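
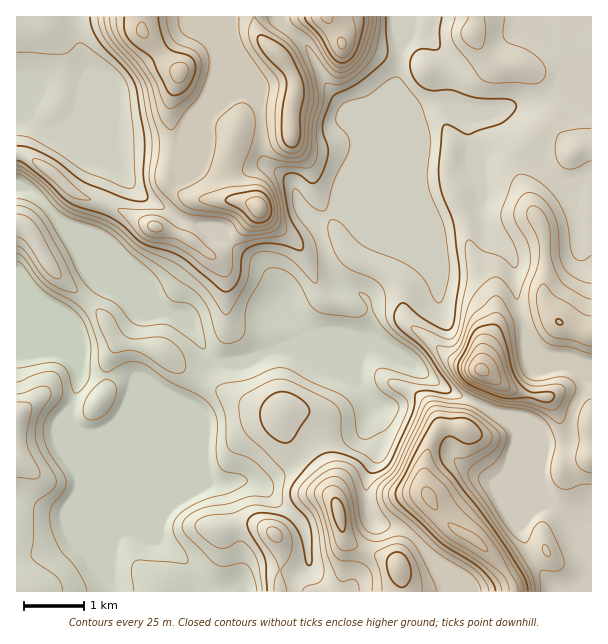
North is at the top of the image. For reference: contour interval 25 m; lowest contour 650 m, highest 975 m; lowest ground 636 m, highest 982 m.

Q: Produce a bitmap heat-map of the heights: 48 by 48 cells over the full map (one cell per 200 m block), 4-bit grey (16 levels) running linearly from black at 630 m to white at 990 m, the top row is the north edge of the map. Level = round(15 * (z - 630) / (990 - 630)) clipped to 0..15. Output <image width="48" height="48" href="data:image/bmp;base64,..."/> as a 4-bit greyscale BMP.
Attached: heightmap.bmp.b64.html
<image width="48" height="48" href="data:image/bmp;base64,Qk32BAAAAAAAAHYAAAAoAAAAMAAAADAAAAABAAQAAAAAAIAEAAATCwAAEwsAABAAAAAAAAAAAAAAABEREQAiIiIAMzMzAERERABVVVUAZmZmAHd3dwCIiIgAmZmZAKqqqgC7u7sAzMzMAN3d3QDu7u4A////ADMzMhESIiIiIiJGZmZ3eJqpmIiKvKhmZjMzIhESIiIiIiNGZVZ3eJu5iIibzJd3ZjMyIRESIiIiMzNWZVaIiaupiIq8yoeHZjMyERERERIjRERWZVaJmZqYibzduXiHZjMiERERERI0REVndVeamIiIm93cp3iHZjMhERERERJEVVVnZVeqh3eJvd3Khmd2ZjMhERERERI0REVVVWiqdnir3dy5dmd2ZjMiERERERESIzRERnmpdoq93cuXZmZnZjMyEREREREREiIzRnmpdorN3cqHZmZ3d0RDEREREREREiIjRWiIZmi93Kl3ZmZ4eEQyEREREREREiM0RVZ2ZVacy5mHdmZ4iUQhERERERERIzNEVVVVREWLupmYdmZ4iUMhERERERERIzRFVVVEMzR6uqqphmZ3iUMhERERERERE0RVVVVEMzNYq7updmZ4iVMhEiERERERI0RVVVVEMiNHmqqXZmeIiUQyEjIRERERI0RVVVVDMiNGiId3eImpiDMyESIhEREiM0RVVUQzIjRFZWeKu6qpiCIyERIhESIzMzNERDIiIjRERHrd25iZiBEhEBIhEjMyIiIzMyIiIjMiNpzu2od4dwAAABIyIzMyIiIiIiIiIiIjV5ztyXd3eAAAABMzMzMiIzIiIiIiIiI1Z3rMuXeIiQAAACMzMzIiMzMiIiIiIiNWZmm7qHiaqgAAASMyIiESNDMiIiIiMzVmVViaqImqqgAAEjMhERIiNEMiIjMzM0VVRFeJmImqmQABIyIhESIjRUMiIjRDM0VURFZ4h4mZmAAjMiERESM0VVMyI0QzM0VUREZ3d4mYhwJEMhEREjNFZlQzM0Q0REREREZ3dniYdxNEIRERI0RWd1QzREREREREREZ2ZniHZjRDIRESRVZ3dmVEVVRERERERFZmZniHZkRCEREkZ3d3ZndmZURERERERFZlZniHZkQyEiNGeId2ZomYZURERERERFZVZ4iHZkMiNEVmd2d3iJvJZERERERERFVVZ4iGZiIjVmZlVniZmru5VERERERERVVVZ4h2ZhE1ZlVEVoiJmaqoVFRERERERVVVZndmZiNWZUREV4iIiZiGVVVERERERVVVZmZmZkZlREM0V4iIiYh2ZmVERERERVVVZmZmZlZUQzM0VoiIiZh4mXZURERERVVVZmZmdlRDMzM0VoiIiZiJqoVURERERVVVZmZmZkQzMzM0V4iIiZiJuoVERERERVVVVWZmZjMzMzM0V5iIiJiJuoVERERERVVVVWZmZjM0MzM0aJmIiIiJq5ZERERERVVVVVZmZjM0QzM0aKqYiIiJq5ZVREREVVVVVVZmZjM0QzNEebupiIiJq5ZmVERFVVVmZmZmZjM0QzRGiry5iIiKuoeIdVRWZVZnd3ZmZkRERERomrupiIibuXirllVVVVZ3d2ZmZkREREV5u6mYiImrqHnMp2VVVWd3ZmZmZlVVRFebu6iIiImpiJvMuGVFVWd3ZmZmZlVVRFebu5iIiImYibzMuWRFVWd3ZmZmZg=="/>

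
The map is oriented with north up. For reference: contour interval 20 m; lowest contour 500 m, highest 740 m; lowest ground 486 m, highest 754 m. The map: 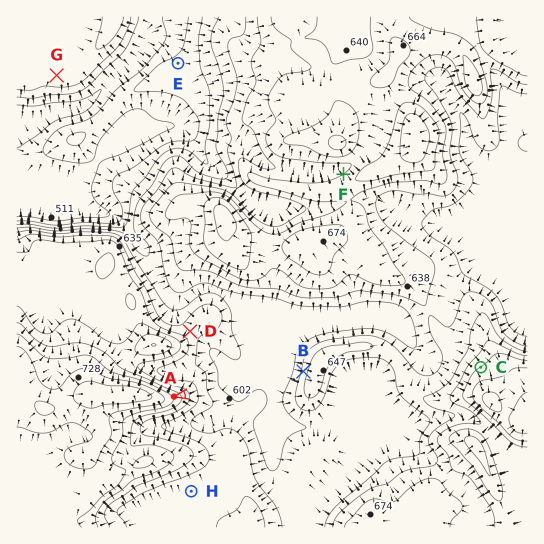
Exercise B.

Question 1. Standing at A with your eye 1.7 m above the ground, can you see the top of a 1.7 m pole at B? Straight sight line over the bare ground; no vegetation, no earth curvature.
yes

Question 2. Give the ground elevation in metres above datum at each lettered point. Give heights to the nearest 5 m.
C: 680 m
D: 630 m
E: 545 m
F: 640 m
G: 550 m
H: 630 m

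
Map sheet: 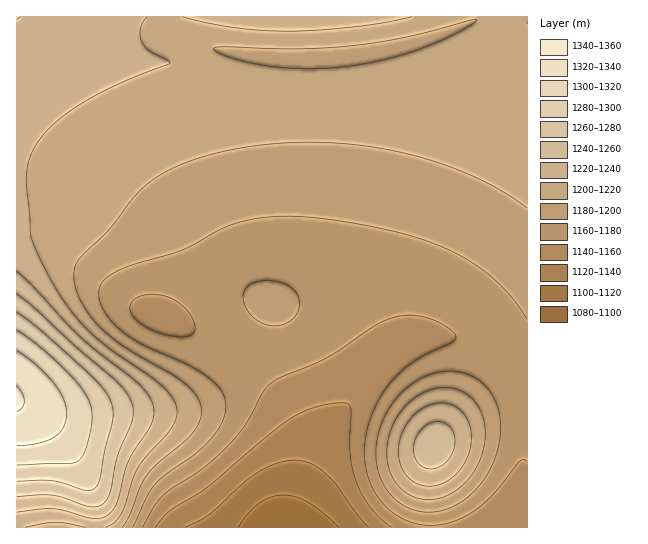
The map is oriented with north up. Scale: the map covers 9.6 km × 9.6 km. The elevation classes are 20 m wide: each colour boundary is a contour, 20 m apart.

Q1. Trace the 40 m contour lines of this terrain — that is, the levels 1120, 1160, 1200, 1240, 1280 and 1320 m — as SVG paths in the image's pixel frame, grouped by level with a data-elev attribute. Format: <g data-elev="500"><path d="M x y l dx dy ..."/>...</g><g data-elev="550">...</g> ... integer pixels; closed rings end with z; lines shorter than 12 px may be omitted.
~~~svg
<g data-elev="1120"><path d="M185 527l25-13 31-29 17-13 19-9 17-3 16 3 16 11 9 10 20 27 13 16"/></g><g data-elev="1160"><path d="M143 527l11-21 9-11 42-28 29-28 14-18 15-29 8-9 11-6 43-18 50-34 12-6 12-3 16-1 16 4 18 9 5 5 2 4-4 5-31 15-19 14-16 17-12 22-8 25-1 26 5 22 13 20 14 12 17 8 17 2 19-2 15-6 14-10 17-16 23-29 4-3 4 3"/><path d="M178 337l-20-5-18-9-9-10-1-6 2-5 9-6 13-2 13 3 13 6 11 12 3 7 1 7-1 4-4 2z"/></g><g data-elev="1200"><path d="M122 527l8-12 9-26 7-13 11-12 34-29 8-12 2-10 0-8-3-7-13-15-14-9-46-27-25-20-16-20-9-21-1-15 4-10 31-31 25-33 15-14 14-10 19-9 23-8 24-6 53-7 56 0 53 7 51 14 47 20 20 11 18 13"/><path d="M423 499l10 0 9-2 17-9 14-15 10-20 2-22-4-18-10-15-14-9-10-1-10 0-11 3-9 6-10 7-7 9-10 21-3 12 0 11 2 10 3 10 5 8 8 7 9 5z"/><path d="M302 69l-28-2-27-5-23-7-8-4-3-2 10-2 83 2 49-4 51-8 70-18-1 3-6 4-22 12-26 11-25 8-46 9z"/></g><g data-elev="1240"><path d="M17 512l37-3 41 10 7-1 7-4 5-5 4-8 11-40 21-34 3-8 1-8-3-12-10-13-59-48-49-52-16-15"/><path d="M428 469l7-1 8-3 7-7 4-8 1-9-2-8-4-7-6-4-8 0-8 3-7 6-5 10-1 9 2 9 5 6z"/></g><g data-elev="1280"><path d="M17 481l33-1 12 3 23 7 9-1 4-4 2-7 13-64-1-8-3-8-12-16-54-49-26-21"/></g><g data-elev="1320"><path d="M17 446l21-3 16-6 9-10 4-13-3-15-10-16-18-18-19-14"/></g>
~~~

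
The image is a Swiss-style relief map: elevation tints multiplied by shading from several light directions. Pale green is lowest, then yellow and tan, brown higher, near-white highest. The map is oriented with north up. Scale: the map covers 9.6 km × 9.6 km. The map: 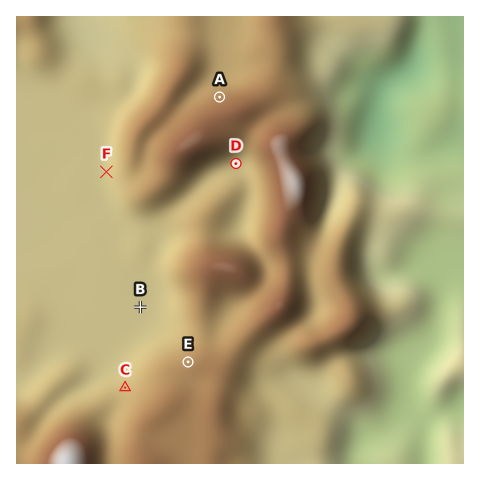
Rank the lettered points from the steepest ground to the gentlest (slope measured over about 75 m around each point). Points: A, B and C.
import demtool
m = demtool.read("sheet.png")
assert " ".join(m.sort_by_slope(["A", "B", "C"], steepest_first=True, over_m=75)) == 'A C B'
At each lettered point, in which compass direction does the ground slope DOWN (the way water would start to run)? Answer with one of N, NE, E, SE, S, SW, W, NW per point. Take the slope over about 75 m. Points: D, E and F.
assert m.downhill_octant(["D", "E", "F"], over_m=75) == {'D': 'S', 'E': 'NW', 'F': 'W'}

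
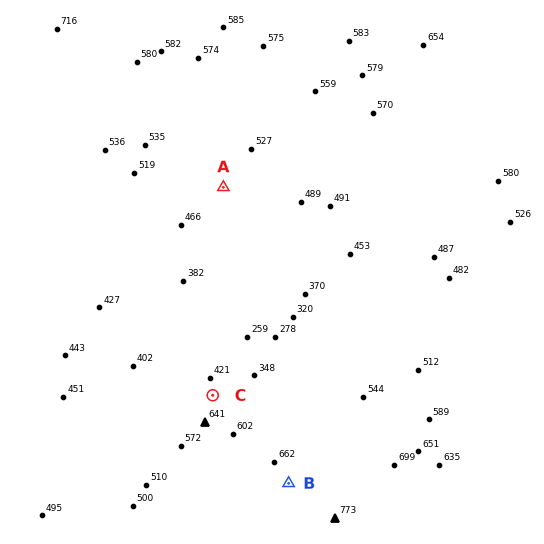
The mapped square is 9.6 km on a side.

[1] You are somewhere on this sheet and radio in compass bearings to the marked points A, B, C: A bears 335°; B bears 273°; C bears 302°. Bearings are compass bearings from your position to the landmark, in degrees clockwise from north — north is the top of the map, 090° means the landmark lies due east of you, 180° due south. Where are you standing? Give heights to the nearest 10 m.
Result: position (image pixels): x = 363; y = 488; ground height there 750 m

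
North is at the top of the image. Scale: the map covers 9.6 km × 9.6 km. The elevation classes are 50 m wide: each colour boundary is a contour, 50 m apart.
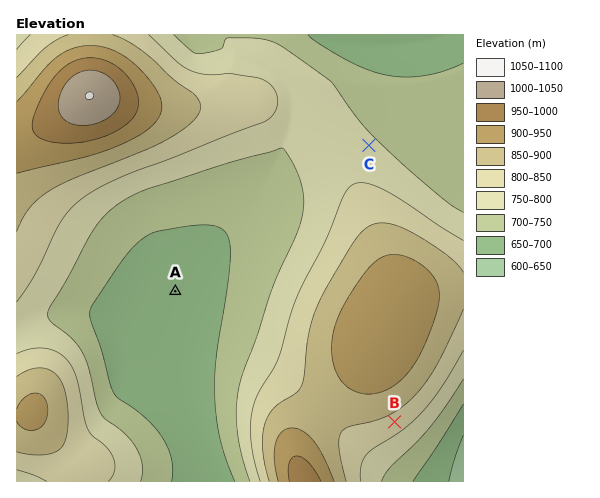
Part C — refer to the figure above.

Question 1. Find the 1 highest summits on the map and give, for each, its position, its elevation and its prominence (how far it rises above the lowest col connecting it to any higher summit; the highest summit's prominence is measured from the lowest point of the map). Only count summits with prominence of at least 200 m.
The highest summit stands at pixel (90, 95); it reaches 1051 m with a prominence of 420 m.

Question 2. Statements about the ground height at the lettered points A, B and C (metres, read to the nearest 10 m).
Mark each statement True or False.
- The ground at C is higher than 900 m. False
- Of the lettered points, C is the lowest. False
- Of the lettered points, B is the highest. True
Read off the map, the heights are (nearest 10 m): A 680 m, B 830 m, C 760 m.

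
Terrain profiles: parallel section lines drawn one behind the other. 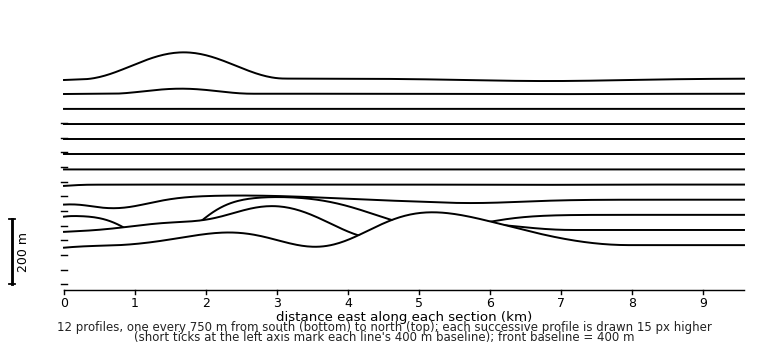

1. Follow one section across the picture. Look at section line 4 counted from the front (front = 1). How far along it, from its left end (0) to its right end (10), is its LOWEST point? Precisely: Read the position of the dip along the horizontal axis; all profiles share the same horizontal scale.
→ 1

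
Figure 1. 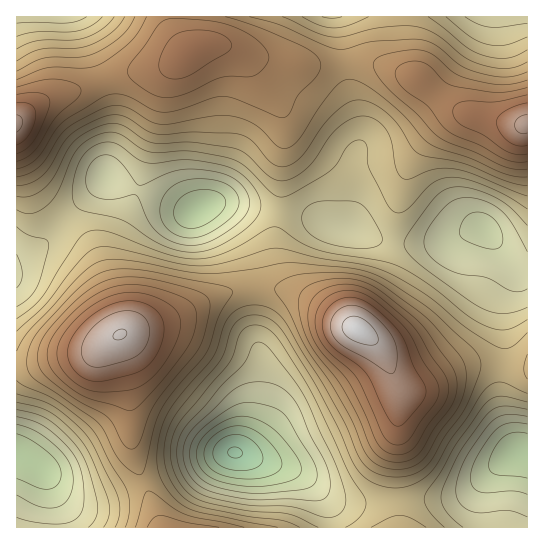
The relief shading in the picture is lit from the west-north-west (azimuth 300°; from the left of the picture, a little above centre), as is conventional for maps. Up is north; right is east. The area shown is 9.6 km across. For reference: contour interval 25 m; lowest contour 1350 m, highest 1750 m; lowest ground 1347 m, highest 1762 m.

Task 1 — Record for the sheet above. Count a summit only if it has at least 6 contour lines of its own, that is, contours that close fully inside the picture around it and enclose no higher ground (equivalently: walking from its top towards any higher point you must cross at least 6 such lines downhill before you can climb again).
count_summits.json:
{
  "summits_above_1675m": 2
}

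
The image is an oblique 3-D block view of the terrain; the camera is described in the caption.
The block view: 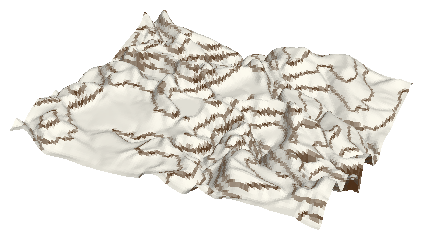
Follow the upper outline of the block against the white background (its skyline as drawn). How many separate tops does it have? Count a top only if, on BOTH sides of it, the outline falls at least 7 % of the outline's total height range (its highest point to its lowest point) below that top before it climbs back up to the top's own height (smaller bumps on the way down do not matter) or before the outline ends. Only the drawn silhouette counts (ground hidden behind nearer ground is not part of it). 3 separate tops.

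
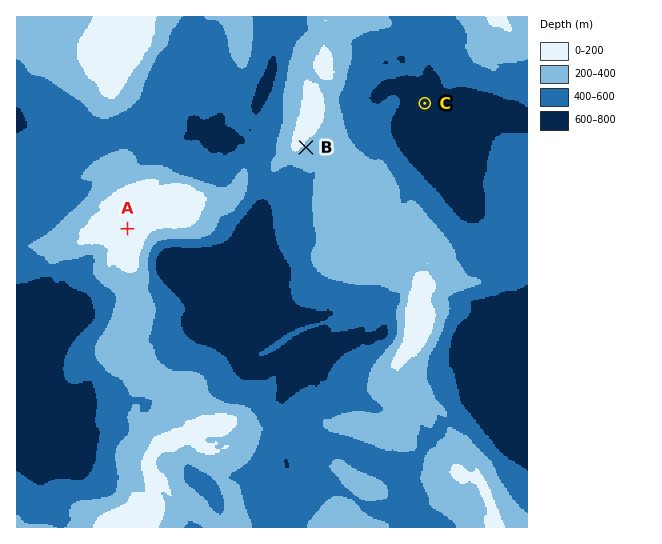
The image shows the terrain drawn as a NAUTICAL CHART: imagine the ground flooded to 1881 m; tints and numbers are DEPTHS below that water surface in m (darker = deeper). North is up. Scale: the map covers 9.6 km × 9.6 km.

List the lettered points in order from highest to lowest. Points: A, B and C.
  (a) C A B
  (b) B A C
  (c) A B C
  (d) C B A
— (c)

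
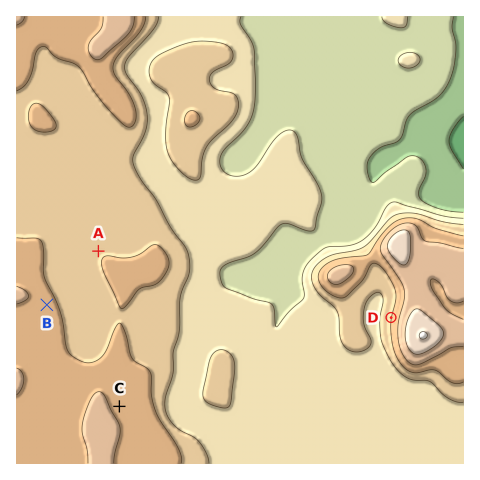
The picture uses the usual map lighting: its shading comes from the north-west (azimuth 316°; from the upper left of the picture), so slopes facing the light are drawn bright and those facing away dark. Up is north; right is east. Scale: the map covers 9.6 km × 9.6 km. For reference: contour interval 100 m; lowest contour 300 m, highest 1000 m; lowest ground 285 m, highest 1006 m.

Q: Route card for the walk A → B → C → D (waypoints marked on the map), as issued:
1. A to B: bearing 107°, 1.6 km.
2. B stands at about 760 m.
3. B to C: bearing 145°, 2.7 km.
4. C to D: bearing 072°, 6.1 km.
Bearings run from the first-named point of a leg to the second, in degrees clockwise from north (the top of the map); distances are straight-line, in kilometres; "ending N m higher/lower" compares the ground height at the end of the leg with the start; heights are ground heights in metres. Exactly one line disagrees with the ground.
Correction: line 1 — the bearing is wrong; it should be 224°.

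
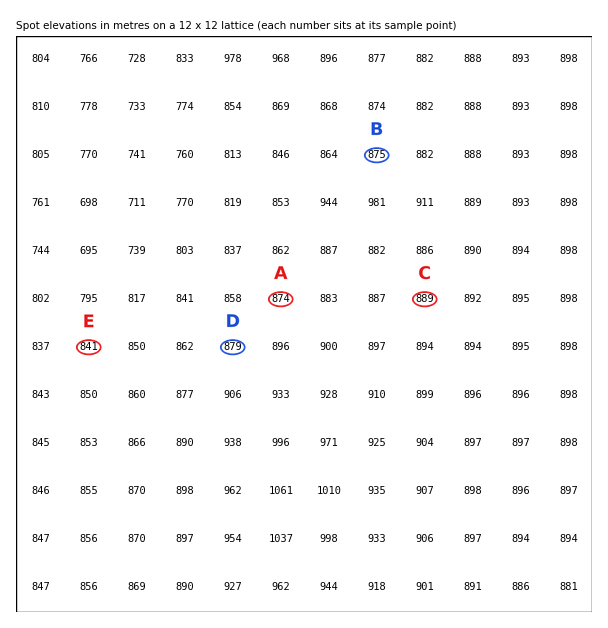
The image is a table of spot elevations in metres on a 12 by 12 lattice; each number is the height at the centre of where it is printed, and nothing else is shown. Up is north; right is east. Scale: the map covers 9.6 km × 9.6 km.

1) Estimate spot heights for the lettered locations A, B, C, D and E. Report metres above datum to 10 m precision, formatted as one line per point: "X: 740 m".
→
A: 870 m
B: 870 m
C: 890 m
D: 880 m
E: 840 m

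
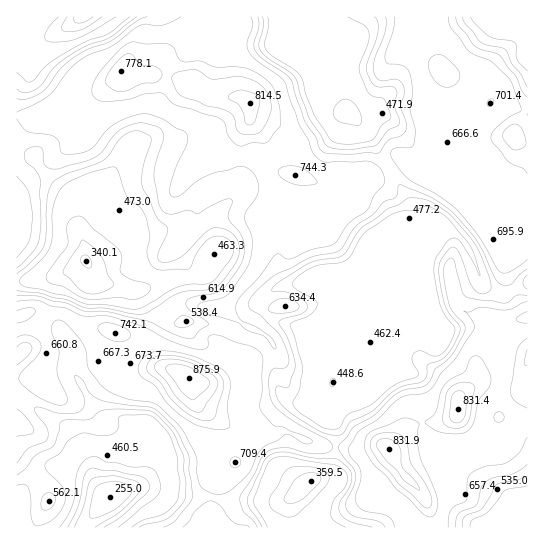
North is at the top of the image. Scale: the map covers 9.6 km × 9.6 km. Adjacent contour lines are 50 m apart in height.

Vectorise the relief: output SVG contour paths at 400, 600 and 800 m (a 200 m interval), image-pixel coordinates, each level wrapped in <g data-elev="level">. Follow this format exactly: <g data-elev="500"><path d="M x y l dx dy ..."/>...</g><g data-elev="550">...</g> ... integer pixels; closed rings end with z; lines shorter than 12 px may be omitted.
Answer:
<g data-elev="400"><path d="M68 527l11-22 6-30 5-6 27 2 22 5 7 3 4 7-3 7-25 23-18 11"/><path d="M289 504l-4-3-1-3 11-19 7-4 7-2 6 0 5 2 1 3-1 4-14 15-9 5z"/><path d="M91 294l-10-4-18-17 2-6 17-27 11 7 8 10 7 18 6 8-1 3-6 4-8 3z"/><path d="M102 17l-19 12-14 3-6-1-1-2 5-12"/></g><g data-elev="600"><path d="M257 527l-4-7-10-9-3-13 25-44 8-5 12-1 22 5 15 1 8-3 3-4-4-6-39-22-12-9-6-8-3-15 1-14 4-5 8 1 4-2 3-4 0-5-4-13-7-12-17-18-12-8-1-4 2-4 9-11 16-13 32-16 32-9 18-25 16-11 11-12 12-5 3-12 32 12 23 17 24 28 16 34 5 7 6 2 6-1 8-9 8-6"/><path d="M456 527l0-8 2-5 19-9 4-16 5-7 8-4 20-5 13-9"/><path d="M17 463l10-14 17-7 4-4-1-9-12-16 0-6 6 0 14 6 8 1 14-1 6-4 2-6-1-5-8-17-1-6 8 6 8 13 8 5 11 3 43 6 7 5 15 16 13 24 5 41-3 8-14 17-5 5-8 3"/><path d="M527 366l-2-1-1-3 3-13"/><path d="M17 347l4-4 5-1 5 3 1 4-4 6-11 10"/><path d="M273 313l9 0 11-1 5-3 1-3-2-3-6-3-12-1-6 3-5 5 1 4z"/><path d="M527 295l-10 0-8 7-4 1-38-6-5-6-9-32-3-1-4 4-2 5-1 7 6 29 4 9 10 11 2 4-1 6-8 16-9 11-12 9-8 15-6 3-16 3-9 4-22 21-21 12-6 10-8 9 1 5 13 16 2 7-1 11-8 17 1 8 7 6 24 5 7 6"/><path d="M17 268l19-21 3-8 2-13-1-47-5-9-10-9-1-7 2-4 8-3 7 0 2 3 0 11 3 5 5 3 8 0 36-12 7-5 16-21 11-6 10-2 19 4 4 3 1 4 0 7-6 18-3 15 4 28 4 8 8 4 17-4 11 4 24-13 9-2 1 3-3 11-1 5 13 16 3 12 0 9-3 8-18 25-8 5-21 4-7 4-1 4 2 4 21 14-2 3-7 4-6 8-3 1-16-4-30-15-38-8-22-1-18-8-14-2-14-5-22-1"/><path d="M513 149l-8-8-2-6 5-8 7-3 4 2 4 4 3 13-1 3-4 3z"/><path d="M527 97l-5-6-6-14-15-20-4-3-16-5-7-4-16-20-2-8"/><path d="M147 17l-12 5-25 19-21 8-16 9-12 11-14 18-8 7-13 5-9-1"/><path d="M386 17l-1 13-10 28-1 13 2 6 3 3 18-1 6 6 1 8-3 13 5 16 0 7-4 6-15 6-9 12-11-1-18 2-22-1-4-1-3-3-5-12-11-18-13-40-7-6-22-15-7-8-1-8 5-16-1-9"/></g><g data-elev="800"><path d="M418 490l1 0 1-1-3-6-15-16-1-17-3-6-9-5-6 0-5 2-1 2 0 4 9 13 11 10 7 11z"/><path d="M453 422l4 1 4-1 4-8 1-17-2-4-3-2-7 2-3 5-2 17 1 4z"/><path d="M194 411l5 1 4-2 14-22 1-5-2-5-21-13-12-4-16-2-10 3-2 4 1 5 11 11 10 16z"/><path d="M248 125l5-1 2-3 5-18-1-4-2-4-5-2-10-3-7 1-5 3-2 4 11 8 5 8 1 8z"/></g>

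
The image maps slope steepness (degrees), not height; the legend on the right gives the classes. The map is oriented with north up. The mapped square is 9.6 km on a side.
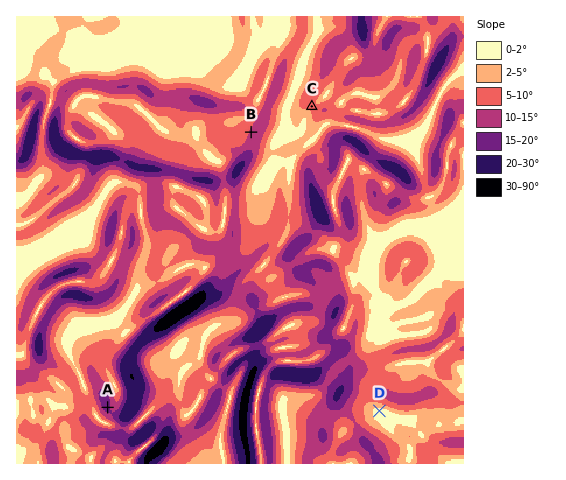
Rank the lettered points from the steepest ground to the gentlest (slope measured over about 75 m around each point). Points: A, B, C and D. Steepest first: A B C D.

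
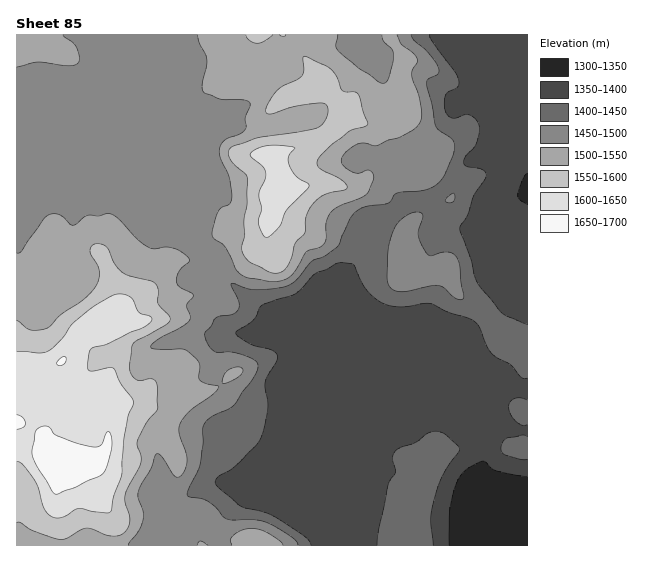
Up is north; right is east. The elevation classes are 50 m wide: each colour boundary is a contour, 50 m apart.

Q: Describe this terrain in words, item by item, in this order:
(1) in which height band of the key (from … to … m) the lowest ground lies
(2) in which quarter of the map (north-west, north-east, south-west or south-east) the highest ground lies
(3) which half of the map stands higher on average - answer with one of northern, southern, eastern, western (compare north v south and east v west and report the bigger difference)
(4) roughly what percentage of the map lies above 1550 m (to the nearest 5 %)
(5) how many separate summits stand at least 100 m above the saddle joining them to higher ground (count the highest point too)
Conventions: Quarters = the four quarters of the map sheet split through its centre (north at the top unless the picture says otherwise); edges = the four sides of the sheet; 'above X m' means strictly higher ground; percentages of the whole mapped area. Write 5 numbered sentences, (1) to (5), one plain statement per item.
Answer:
(1) The lowest ground lies in the 1300–1350 m band.
(2) Look to the south-west quarter for the highest ground.
(3) On average the western half of the map is the higher ground.
(4) About 15 % of the map lies above 1550 m.
(5) There are 2 summits with 100 m or more of prominence.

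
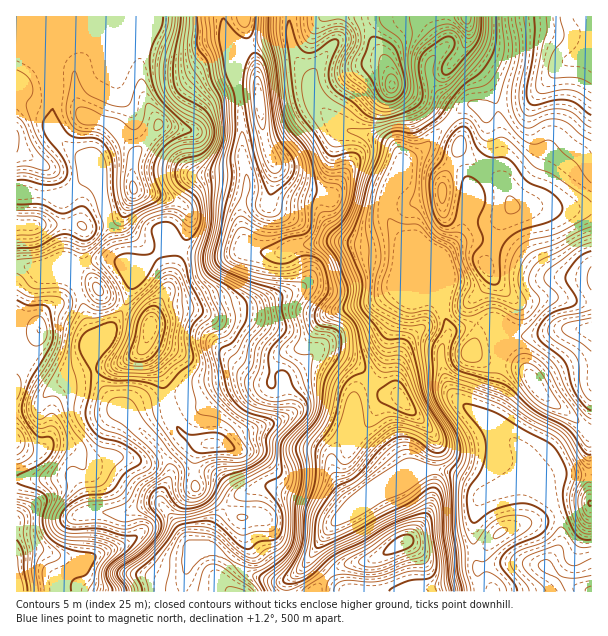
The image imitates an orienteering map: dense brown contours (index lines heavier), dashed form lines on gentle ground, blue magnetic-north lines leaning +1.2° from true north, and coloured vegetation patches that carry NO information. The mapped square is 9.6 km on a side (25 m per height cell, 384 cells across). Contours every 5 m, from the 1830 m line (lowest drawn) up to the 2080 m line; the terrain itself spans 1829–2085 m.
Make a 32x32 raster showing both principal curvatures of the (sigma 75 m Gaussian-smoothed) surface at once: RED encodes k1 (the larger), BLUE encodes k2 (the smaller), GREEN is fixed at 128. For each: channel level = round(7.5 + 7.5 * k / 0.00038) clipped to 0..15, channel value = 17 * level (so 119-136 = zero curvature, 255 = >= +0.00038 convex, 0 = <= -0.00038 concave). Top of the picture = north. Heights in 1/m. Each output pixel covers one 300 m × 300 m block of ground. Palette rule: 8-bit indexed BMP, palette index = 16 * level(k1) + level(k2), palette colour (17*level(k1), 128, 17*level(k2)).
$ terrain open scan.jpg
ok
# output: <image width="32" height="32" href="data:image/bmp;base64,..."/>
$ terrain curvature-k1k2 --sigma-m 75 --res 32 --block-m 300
<image width="32" height="32" href="data:image/bmp;base64,Qk02CAAAAAAAADYEAAAoAAAAIAAAACAAAAABAAgAAAAAAAAEAAATCwAAEwsAAAABAAAAAAAAAIAAABGAAAAigAAAM4AAAESAAABVgAAAZoAAAHeAAACIgAAAmYAAAKqAAAC7gAAAzIAAAN2AAADugAAA/4AAAACAEQARgBEAIoARADOAEQBEgBEAVYARAGaAEQB3gBEAiIARAJmAEQCqgBEAu4ARAMyAEQDdgBEA7oARAP+AEQAAgCIAEYAiACKAIgAzgCIARIAiAFWAIgBmgCIAd4AiAIiAIgCZgCIAqoAiALuAIgDMgCIA3YAiAO6AIgD/gCIAAIAzABGAMwAigDMAM4AzAESAMwBVgDMAZoAzAHeAMwCIgDMAmYAzAKqAMwC7gDMAzIAzAN2AMwDugDMA/4AzAACARAARgEQAIoBEADOARABEgEQAVYBEAGaARAB3gEQAiIBEAJmARACqgEQAu4BEAMyARADdgEQA7oBEAP+ARAAAgFUAEYBVACKAVQAzgFUARIBVAFWAVQBmgFUAd4BVAIiAVQCZgFUAqoBVALuAVQDMgFUA3YBVAO6AVQD/gFUAAIBmABGAZgAigGYAM4BmAESAZgBVgGYAZoBmAHeAZgCIgGYAmYBmAKqAZgC7gGYAzIBmAN2AZgDugGYA/4BmAACAdwARgHcAIoB3ADOAdwBEgHcAVYB3AGaAdwB3gHcAiIB3AJmAdwCqgHcAu4B3AMyAdwDdgHcA7oB3AP+AdwAAgIgAEYCIACKAiAAzgIgARICIAFWAiABmgIgAd4CIAIiAiACZgIgAqoCIALuAiADMgIgA3YCIAO6AiAD/gIgAAICZABGAmQAigJkAM4CZAESAmQBVgJkAZoCZAHeAmQCIgJkAmYCZAKqAmQC7gJkAzICZAN2AmQDugJkA/4CZAACAqgARgKoAIoCqADOAqgBEgKoAVYCqAGaAqgB3gKoAiICqAJmAqgCqgKoAu4CqAMyAqgDdgKoA7oCqAP+AqgAAgLsAEYC7ACKAuwAzgLsARIC7AFWAuwBmgLsAd4C7AIiAuwCZgLsAqoC7ALuAuwDMgLsA3YC7AO6AuwD/gLsAAIDMABGAzAAigMwAM4DMAESAzABVgMwAZoDMAHeAzACIgMwAmYDMAKqAzAC7gMwAzIDMAN2AzADugMwA/4DMAACA3QARgN0AIoDdADOA3QBEgN0AVYDdAGaA3QB3gN0AiIDdAJmA3QCqgN0Au4DdAMyA3QDdgN0A7oDdAP+A3QAAgO4AEYDuACKA7gAzgO4ARIDuAFWA7gBmgO4Ad4DuAIiA7gCZgO4AqoDuALuA7gDMgO4A3YDuAO6A7gD/gO4AAID/ABGA/wAigP8AM4D/AESA/wBVgP8AZoD/AHeA/wCIgP8AmYD/AKqA/wC7gP8AzID/AN2A/wDugP8A/4D/AMiDd5fW1KGFh4WIqLaiYLHntXSDhHSV9aSBqJiXhoWFtnSXqPagcICGdZeVksa2kID49+i4hrf4cnOVdXV1l4inttbH2ff4tIFldHO4p9nHkJO31/jZ6ceBk7eGhoaFpqekUnSVhbf7smN0l6iX6shxYHKEuPn5tnFzqLiol4PHyLZjY4OEpJOwx6Ojp6jZtWNjc3KChPb4cHSGh5eWg+mFt7WWl5eWY5Pa64NyhbXHlYV0hIRypviBdHaGhnaU6IWEdZeYl5engra1o5SCtcqUo6iFhHaC0ZOEh4eHd3XUl6iWl5eouKaEp6a36unFhXODyZd2dYTWxpOHh3d3c+e4pqeXhpeGg5enqKiotqRyY4OXt4ZklvrFk4d2dXN06KWFp4ZmdoWHqIeGp7fX9/i2k3Wnpqb354CEdoSDlebWlXSXh3Z2doeXd6emdWSEx9iDdIeX6PZgYXR1dbf4x3W3dIaYhYR0lJaGloZ1ZYantnRzlpfYtXBzhpel2KiGdaenhIeU58i3hpenhYaGlpe2p5S1lsemkLe4pqa5l5eGh7iWdYWD6Mmnp4V0l4Z1dae5p5V0t6VwqKmGhpaHh4eGuZZ1dWKm6ZeGdZeXmKenlLjJlYWX15SDpnaGlXV0dZa4p4WWk6Tplpe3p5eoh4aEgaNjdnWWo7amZZeohpaXhoeok8m2grbHl5e318fGt6i4t3NldoaFlsent5enp5eGdoaVyIR1hMimtKWEdIWmybiXlHV3d3d0priHdnaGd3SEdZSDZXaGltaiQGOEdIXIqISFh4aHdYW5p4eGhoZ2l5iFqKeFlYZ31sdyZIWFg7OBYoaHdnSUpJaXh4eIh3fHybW5p7WlY2TX6YJyl6i4p8akg4WHg9imh5iYh5iYl4WVdZeFpOi21PnHg5KoqIeF2dmBhJeT6YV2h5iYmJiYdIWVhoWV+rilhcWWgpW2lqS3+HNzdoTplnaHmIeIh4eWyLiGdYXnlWRzs4WBpdm5pYTntoJ1lbeWl5eYh4eHh6eXhXVllcjGdIbok3DH57mVc6fXg2SEhriWh5iGh4eIqHWEl5a3hsfI5/22gPfVdYN1haOCdJSBuJaGl4aYiIeWhpW5p5eGuNimx6WA+LVidIaFpcelqJSThYeWhZiYh4eGhqd2dofWdHW3tYD4lHJ1hXaG6ti2pXR1lpd1hpeHmIaGl3d3l8ZldraCgfmTcnWmqKbY2YLFpoSXh3Z1hoeHh4eYh3eHt4aFuIKE96OChYS4qLe2YpX3lIaIh3Z2h3d3h4eHh4e3p4WVcpX1goK3cnO3qKaWdJTnk4iHhoeHh4d3d4eHh6jJhYaCyNdxg7i2pbeGhpe2xvmDd4eHh4c="/>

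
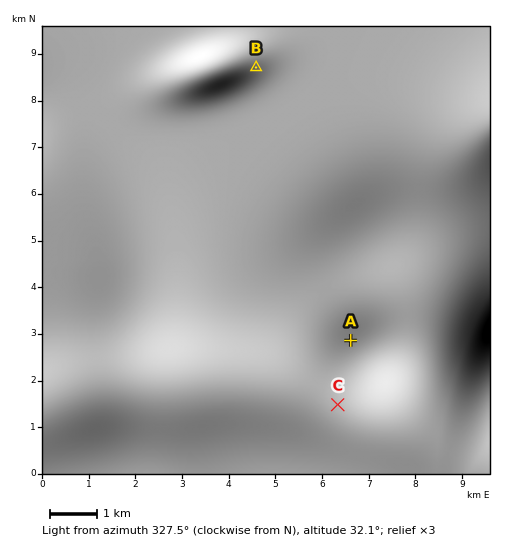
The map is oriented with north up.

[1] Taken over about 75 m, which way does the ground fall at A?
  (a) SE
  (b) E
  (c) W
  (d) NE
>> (b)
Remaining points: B SE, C NE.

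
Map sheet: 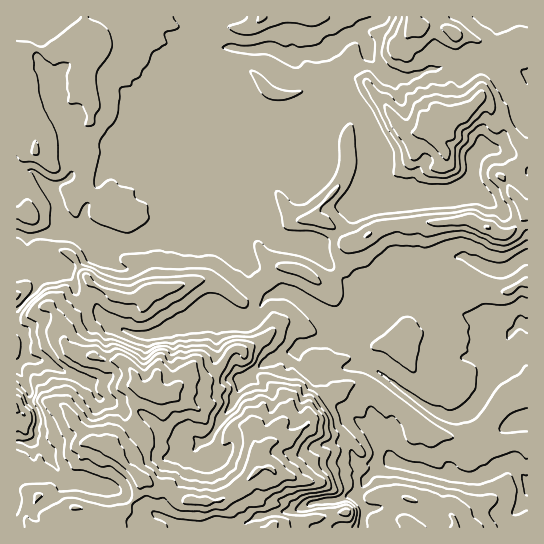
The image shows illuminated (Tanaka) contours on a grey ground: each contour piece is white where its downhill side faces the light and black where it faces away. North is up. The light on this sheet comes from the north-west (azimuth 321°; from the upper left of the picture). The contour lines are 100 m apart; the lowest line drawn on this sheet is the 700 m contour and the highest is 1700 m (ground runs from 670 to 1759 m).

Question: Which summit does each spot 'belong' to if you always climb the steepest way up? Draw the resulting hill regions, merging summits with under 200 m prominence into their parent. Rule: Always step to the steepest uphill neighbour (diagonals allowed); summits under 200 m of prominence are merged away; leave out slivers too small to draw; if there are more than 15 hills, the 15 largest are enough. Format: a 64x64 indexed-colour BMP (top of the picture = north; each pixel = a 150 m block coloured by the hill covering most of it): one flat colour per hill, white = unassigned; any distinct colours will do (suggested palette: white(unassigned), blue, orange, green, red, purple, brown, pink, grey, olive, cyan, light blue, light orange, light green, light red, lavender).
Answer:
<image width="64" height="64" href="data:image/bmp;base64,Qk12CAAAAAAAAHYAAAAoAAAAQAAAAEAAAAABAAQAAAAAAAAIAAATCwAAEwsAABAAAAAAAAAA////ALR3HwAOf/8ALKAsACgn1gC9Z5QAS1aMAMJ34wB/f38AIr28AM++FwDox64AeLv/AIrfmACWmP8A1bDFABERERERERERERERERERERERERERERERERERERERERERERERERERERERERERERERERERERERERERERERERERERERERERERERERERERERERERERERERERERERERERERERERERERERERERERERERERERERERERERERERERERERERERERERERERERERERERERERERERERERERERERERERERERERERERERERERERERERERERERERERERERERERERERERERERERERERERERERERERERERERERERERERERERERERERERERERERERERERERERERERERERERERERERERERERERERERERERERERERERERERERERERERERERERERERERERERERERERERERERERERERERERERERERERERERERERERERERERERERERERERERERERERERERERERERERERERERERFVEREREREREREREREREREREREREREREREREREREREREVVRERERERERERERERERERERERERERERERERERERERERVVERERERERERERERERERERERERERERERERERERERERFVUREREREREREREREREREREREREREREREREREREREREVURERERERERERERERERERERERERERERERERERERERERVRERERERERERERERERERERERERERERERERERERERERFREREREREREREREREREREREREREREREREREREREREREVEREREREREREREREREREREREREREREREREREREREREREREREREREREREREREREREREREREREREREREREREREREREREREREREREREREREREREREREREREREREREREREREREREREREREREREREREREREREREREREREREREREREREREREREREREREREREREREREREREREREREREREREREREREREREREREREREREREREREREREREREREREREREREREREREREREREREREREREREREREREREREREREREREREREREREREREREREREREREREREREREREREREhERERERERERERERERERERERERERERERERERERERERESIRERERERERERERERERERERERERERERERERERERERERIiERERERERERERERERERERERERERERERERERERERERIiIREREREREREREREREREREREREREREREREREREREREiIhERERERERERERERERERERERERERERERERERERERESIiIRERERERERERERERERERERERERERERERERERERESIiIiERERERERERERERERERERERERERERERERERERESIiIiIiERERERIiERERERERERERERERERERERERERESIiIiIiIiIRESIiIhERERERERERERERERERERERERESIiIiIiIiIiIiIiIiIRERERERERERERERERERERERESIiIiIiIiIiIiIiIiIhMxEREzMzMzMxEREREREREiIiIiIiIiIiIiIiIiIiIiMzMzMzMzMzMzMxERERERESIiIiIiIiIiIiIiIiIiIiIzMzMzMzMzMzMzMRESERESIiIiIiIiIiIiIiIiIiIiIjMzMzMzMzMzMzMxERIiIiIiIiIiIiIiIiIiIiIiIiIiMzMzMzMzMzMzMxEREiIiIiIiIiIiIiIiIiIiIiIiIiIzMzMzMzMzMzMxERERIiIiIiIiIiIiIiIiIiIiIiIiIjMzMzMzMzMzMzEREREiIiIiIiIiIiIiIiIiIiIiIiIiMzMzMzMzMzMzMRERERIiIiIiIiIiIhIiIiIiIiIiIiIzMzMzMzMzMzMxEREREiIiIiIiIiIiIiIiIiIiIiIiIjMzMzMzMzMzMzERERESIiIiIiIiIiIiIiIiIiIiIiIiMzMzMzMzMzMzMREREREiEiIiIiIiIiIiIiIiIiIiIiIzMzMzMzMzMzMzERERERERIiIiIiIiIiIiIiIiIiIiIjMzMzMzMzMzMzMzEREREREiIiIiIiIiIiIiIiIiIiIiMzMzMzMzMzMzMzMxEREREiIiIiIiIiIiIiIiIiIiIiIzMzMzMzMzMzMzMzERERESIiIiIiIiIiIiIiIiIiIiIjMzMzMzMzMzMzMzMRERERERERIiIiIiIiIiIiIiIiIiMzMzMzMzMzMzMzMxEREREREREREiIiIiIiIiIiIiIiIzMzMzMzMzMzMzMzMRERERERERERIiIiIiIiIiIiIiIjMzMzMzMzMzMzMzMxEREREREREREiIiIiIiIiIiIiIiMzMzMzMzMzMzMzMzEREREREREREiIiIiIiIiIiIiIiIzMzMzMzMzMzMzMzMRERERERERESIiIiREIiIiIiIiIjMzMzMzMzMzMzMzMxERERERERERIiIkREREQiIiJERCMzMzMzMzMzMzMzMxERERERERERIiIiREREREREREREIzMzMzMzMzMzMzMzEREREREREREiIiREREREREREREQjMzMzMzMzMzMzMzMzERERERERERIiJERERERERERERCMzMzMzMzMzMzMzMzERERERERERERJERERERERERERCIzMzMzMzMzMzMzMzEREREREREREREUREREREREREREIjMzMzMzMzMzMzMzMREREREREREREREUREREREREREIi"/>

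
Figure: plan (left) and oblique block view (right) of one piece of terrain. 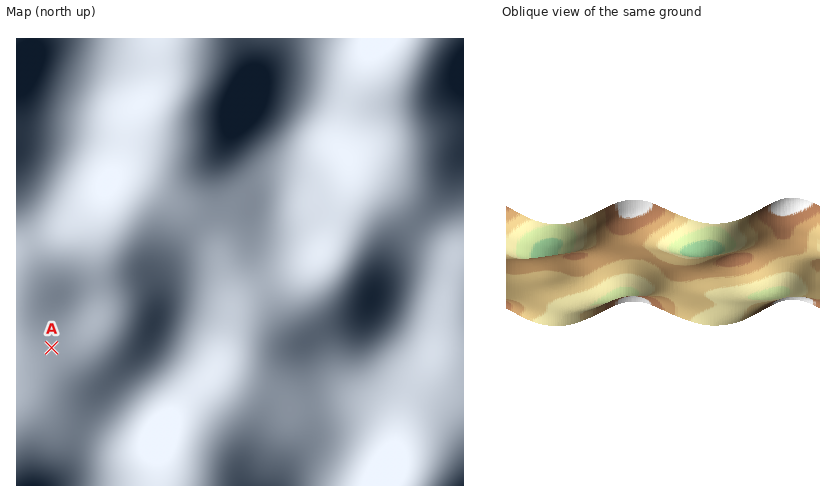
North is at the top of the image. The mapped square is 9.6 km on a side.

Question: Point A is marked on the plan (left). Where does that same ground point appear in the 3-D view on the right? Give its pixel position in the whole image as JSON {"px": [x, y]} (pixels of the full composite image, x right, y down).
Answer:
{"px": [531, 285]}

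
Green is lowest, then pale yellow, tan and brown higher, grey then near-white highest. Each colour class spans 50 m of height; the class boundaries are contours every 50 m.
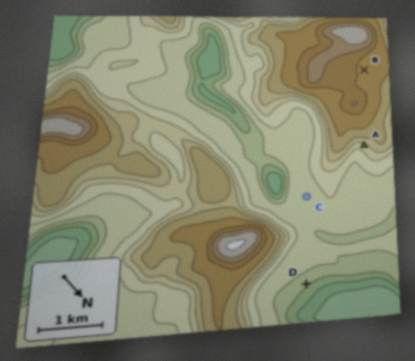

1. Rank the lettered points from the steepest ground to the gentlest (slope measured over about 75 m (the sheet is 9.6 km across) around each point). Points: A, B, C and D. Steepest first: A D B C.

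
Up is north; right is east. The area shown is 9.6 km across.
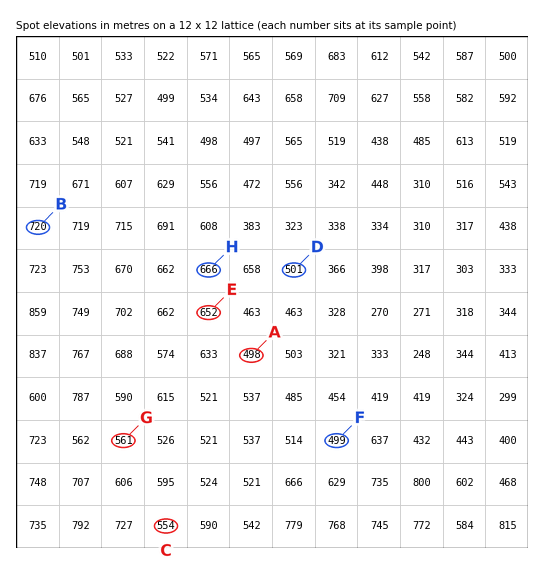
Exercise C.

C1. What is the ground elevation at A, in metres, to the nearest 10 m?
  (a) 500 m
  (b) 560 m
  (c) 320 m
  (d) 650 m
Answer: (a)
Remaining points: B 720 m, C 550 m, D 500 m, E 650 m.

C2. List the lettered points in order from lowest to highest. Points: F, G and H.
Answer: F G H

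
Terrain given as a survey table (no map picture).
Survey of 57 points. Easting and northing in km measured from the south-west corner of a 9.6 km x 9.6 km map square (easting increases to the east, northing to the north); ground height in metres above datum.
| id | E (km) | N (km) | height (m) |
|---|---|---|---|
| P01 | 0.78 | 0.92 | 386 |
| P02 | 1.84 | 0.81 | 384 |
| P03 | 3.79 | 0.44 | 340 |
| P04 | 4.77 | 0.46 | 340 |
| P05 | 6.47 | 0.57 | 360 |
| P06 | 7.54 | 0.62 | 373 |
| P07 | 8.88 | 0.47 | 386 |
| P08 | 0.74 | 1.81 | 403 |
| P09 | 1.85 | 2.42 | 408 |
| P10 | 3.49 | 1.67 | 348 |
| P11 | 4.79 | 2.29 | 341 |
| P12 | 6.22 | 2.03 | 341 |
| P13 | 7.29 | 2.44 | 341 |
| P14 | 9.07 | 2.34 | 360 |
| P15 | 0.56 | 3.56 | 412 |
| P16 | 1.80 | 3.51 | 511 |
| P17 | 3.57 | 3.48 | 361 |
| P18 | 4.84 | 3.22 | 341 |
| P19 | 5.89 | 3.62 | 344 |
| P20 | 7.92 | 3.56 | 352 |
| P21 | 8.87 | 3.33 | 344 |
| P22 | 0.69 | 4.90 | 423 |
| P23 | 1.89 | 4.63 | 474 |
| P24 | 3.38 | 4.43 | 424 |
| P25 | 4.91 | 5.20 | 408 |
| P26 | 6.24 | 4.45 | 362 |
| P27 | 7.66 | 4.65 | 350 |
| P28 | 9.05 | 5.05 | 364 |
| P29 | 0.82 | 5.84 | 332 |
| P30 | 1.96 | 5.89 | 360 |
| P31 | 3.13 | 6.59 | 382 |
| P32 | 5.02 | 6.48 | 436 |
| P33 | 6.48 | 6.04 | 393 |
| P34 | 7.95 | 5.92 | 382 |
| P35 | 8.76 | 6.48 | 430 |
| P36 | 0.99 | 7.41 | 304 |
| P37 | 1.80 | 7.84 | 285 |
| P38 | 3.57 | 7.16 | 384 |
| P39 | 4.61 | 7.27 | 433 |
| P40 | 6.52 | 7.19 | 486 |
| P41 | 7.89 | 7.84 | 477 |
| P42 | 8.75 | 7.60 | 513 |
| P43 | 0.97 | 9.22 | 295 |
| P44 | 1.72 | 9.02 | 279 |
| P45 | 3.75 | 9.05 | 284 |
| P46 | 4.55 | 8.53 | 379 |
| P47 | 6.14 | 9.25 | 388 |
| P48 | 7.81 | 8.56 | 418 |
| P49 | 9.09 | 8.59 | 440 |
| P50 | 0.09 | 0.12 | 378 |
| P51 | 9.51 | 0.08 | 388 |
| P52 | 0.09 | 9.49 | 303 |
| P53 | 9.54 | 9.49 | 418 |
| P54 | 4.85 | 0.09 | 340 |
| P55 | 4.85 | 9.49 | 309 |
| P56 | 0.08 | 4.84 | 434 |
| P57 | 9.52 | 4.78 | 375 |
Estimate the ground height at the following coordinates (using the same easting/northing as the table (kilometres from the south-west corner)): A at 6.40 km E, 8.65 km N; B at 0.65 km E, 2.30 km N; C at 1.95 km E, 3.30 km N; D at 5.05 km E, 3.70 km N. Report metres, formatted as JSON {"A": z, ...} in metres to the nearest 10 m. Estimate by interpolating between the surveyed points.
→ {"A": 410, "B": 400, "C": 500, "D": 340}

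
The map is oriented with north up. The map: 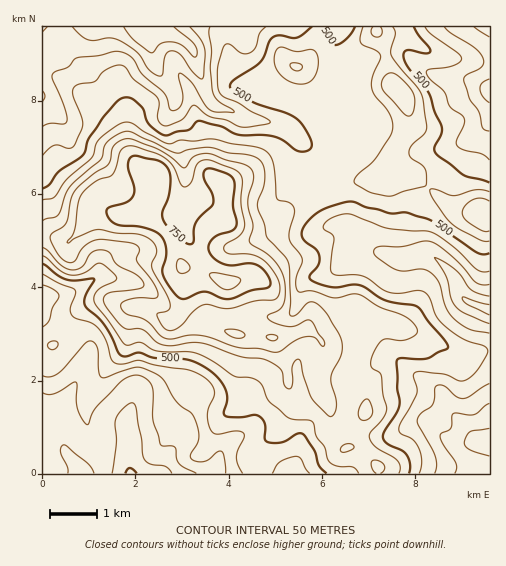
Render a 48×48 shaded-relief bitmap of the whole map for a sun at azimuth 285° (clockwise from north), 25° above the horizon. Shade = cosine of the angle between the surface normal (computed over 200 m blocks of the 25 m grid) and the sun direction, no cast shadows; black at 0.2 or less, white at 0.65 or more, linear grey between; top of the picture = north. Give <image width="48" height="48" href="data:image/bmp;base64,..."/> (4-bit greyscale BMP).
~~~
<image width="48" height="48" href="data:image/bmp;base64,Qk32BAAAAAAAAHYAAAAoAAAAMAAAADAAAAABAAQAAAAAAIAEAAATCwAAEwsAABAAAAAAAAAAAAAAABEREQAiIiIAMzMzAERERABVVVUAZmZmAHd3dwCIiIgAmZmZAKqqqgC7u7sAzMzMAN3d3QDu7u4A////AHZViXM3mHmpdpu6hlRpu6h5qmQhIzRWd3ZnmWNIqXm6hWvKhlVovLlnmGQyIzRWd2Z5mGNIu4irp2nLl2VXrMp2ZVVUMzRWZ2aJl1NIu5iKunabuXZXq6mGQ0VlM0REVmeJh1RYu6iJu4ZoqpdWq5d3QiNVRFVEVneJhlRZu6mIvKdmial2ipZ4YgAjRWVWZXeZhlRYu6mIrMl2eJmXeYZ5hBABNVVmVXeJhkRXq7mIm8uXeZmYiHRphTIiNEZ2RGZ5l0RGm7qXisyoiamImWRplTMzQ1iFRGVYqVM1irqXebuYiamImFRohjNERGiFRGVGmoQkeZmHibqHeJmImERnd1M0Vnh1RGU0iqdDV3ZniZmHeIh4mFNWZlRFZmd1RHZDastzV1VWiIh3Z3VXmVNFVVVmZmd2VYZUWc2maHVEZ4h2Z2Q1iWRGVVZ2VWZmZphlWc63epY0V4iGaHVFd1RWZWdmVVVWeKmGac2nerhFZ3h3eHeIZVVndndmVDRWeLuoisynirhld3d3dmaLhVZ3d3dlQzRWZru7q8ypmZmFV3ZVVlJKpmeHdnd2QzNFZrvN3duqmKylRnZDRUAHp3iYZWeIZCE2h5qr3tuqq92mVodDRTAEh3moVFeZdSBZh5l2e8uqveyXaJhlVCABVnmYZWiZhjJ7l7qDFJuqveyXeIiIdBAANFeIdneJhkWsmMyTAoqpvN2ndmeZdCIiMiV3d3Z4dmm7mNyDE3mprN2ndUaIdUREQyRmdmZmZ5q6h8yUI1d4m8uHhjRVVVREVVVWZndlV5qph7u4RFZmeah4l0QhJFQzRmZmd3dmV5qZiKvchnhmZ2Z5qXYgAlUyNGZneHd3aJqpiJvuuImIdUV5qYcwA1dTM0VniHd3eKq6l5z/yYmZlkRoqZcwA2d2VERXh3ZniZq8l63/2oeaqENYqZcgAkZ3d2VXh3ZniIirqM3/64iaqVJIqpcgASV3iIh3iHZmd3eKmMzv/bqqqWIpy5cxESR3eImZmYdmZmZ4h6vO/t3KmWEq64ZUMiR3eImZqpd3ZmZnd6ms7u/rmFJL2mZ3YzRniIiZmphmZmZndpmb7//qdkSLuXeIdlVniIiImqhlVVZnd5iL7v7IVEepmYeIiHZomYiIial1RDRWeJib3d23RFmqqYZ4mYeJmIiIiZqGQzNEZ4ibzLynQ0m7qHZomZmZmIiIiJqWQzRURYmruqqXUya8lWeJmYiIiHd3iJumIjVlRKq7qZqXZBOsdImamHd3h3d3iauUETVVRLvLmJmXZTSaZ8uZh3d3d3d4mrpzAUVUM7u6mJmGVEeoWuyZiIh3Znd4rMlRA1ZUMpqZmal0NHqWbPypmZmGRWd4rMgxJGZURJmZqqlzJauEjvuZq7unQ2eIm7ciVmVURJmZmal0Jrtkn/uJvNuYZFiIiZU1d2VVRJmHiZl0R7pmv+p4rdqJhlipiGRGdlVVVZl2eJhUaJmJzcl4rMmJl2i8uFNVRFVmZph2d4dVaJu6q6h4q7mamGe+6UNDNFZmZg=="/>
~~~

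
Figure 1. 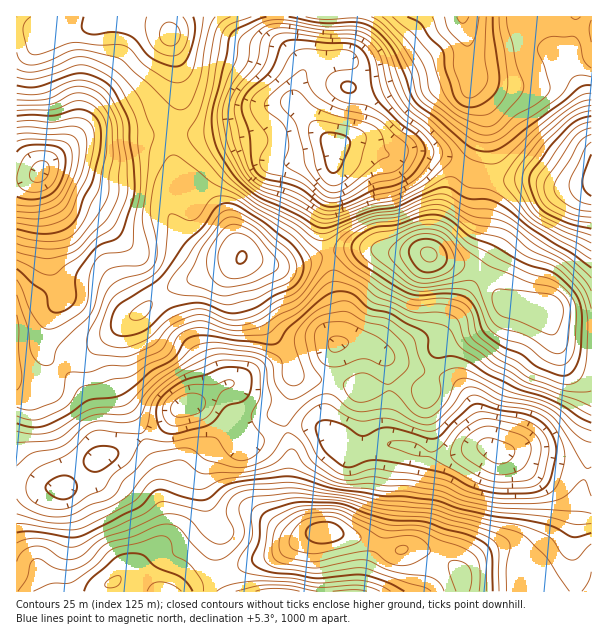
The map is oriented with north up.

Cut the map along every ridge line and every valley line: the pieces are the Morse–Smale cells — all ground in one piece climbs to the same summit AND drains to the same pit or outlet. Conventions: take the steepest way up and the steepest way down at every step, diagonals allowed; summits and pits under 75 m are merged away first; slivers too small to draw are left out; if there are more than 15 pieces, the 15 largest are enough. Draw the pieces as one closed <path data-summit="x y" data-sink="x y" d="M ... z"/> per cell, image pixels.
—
<path data-summit="429 254" data-sink="497 452" d="M374 248l-26 0-20 6 4 15 4 27 4 13-2 33-5 4-31 6-13 5 3 8 0 24-9 22 3 18 19-3 15 1 30 24 13 0 20-6 19 0 30 11 17 0 36-10 13 6 15 0 24 11 20 3 34 10 1-116-22-5-10-8-7-14-7-22-3-3-37-4-8-10-6-12-9-8-10-6-27-6-18-9-36 0z"/><path data-summit="326 531" data-sink="188 405" d="M228 385l-15 6-16 12-14 3-19 20-9 6-17 6-21 13-24 11-12 8-16 18-48-2-1 105 167 1 18-10 24-8 29-14 19-4 33-20 9-2-15-12-10-18 0-60-4-13-4-1-25 10-15 0-4-12-3-29z"/><path data-summit="326 531" data-sink="497 452" d="M314 426l-20 1-8 4 4 13 0 60 10 18 9 8 24 2 27 6 32 12 33 0 18 8 10 7 8 9 9-10 12-8 15-4 12 0 15 7 10 10 0 23 58-1 0-114-2-2-53-12-24-11-15 0-13-6-36 10-17 0-30-11-19 0-20 6-13 0-21-18z"/><path data-summit="242 258" data-sink="39 173" d="M171 133l-85 3-11 4-27 22-10 12 0 17 11 36 1 37 12 27 0 6-10 14-4 10-5 17 0 13 16 16 33-18 30-25 18-11 13-13 15-11 66-25 8-7-16-38-6-9-23-23-6-3-15 0-8 5 6-10 1-9z"/><path data-summit="242 258" data-sink="188 405" d="M240 259l-6 5-66 25-15 11-13 13-18 11-30 25-20 9-11 10 15 15 12 18 9 30 4 27 16-7 12-9 26-10 9-6 19-20 14-3 16-12 15-7 8-2 21-12 32-13-23-30-13-25-3-18z"/><path data-summit="171 35" data-sink="39 173" d="M167 16l-151 1 1 161 10 0 12-4 9-12 27-22 11-4 70-2 16-2 2-18 6-15 0-15z"/><path data-summit="462 17" data-sink="333 146" d="M462 16l-184 0-1 13 5 12 19 22 2 10 5-5 13-6 26-2 14 14 5 22-6 27-5 11-5 5-12 6 16 0 29 9 9 0 7-3 27 1 18 5 20 11 12-24 6-19 0-14-12-25 0-11-2-6 0-28z"/><path data-summit="462 17" data-sink="591 179" d="M591 16l-55 0-1 7-10 9-28 11-18 0-13-8 2 34 2 6 0 11 12 25 0 14-8 27-10 17 16 7 17 4 39 0 18 6 27 0 11-4z"/><path data-summit="429 254" data-sink="591 179" d="M465 169l-3 1-16 27-18 57 18 8 22 4 11 5 13 11 6 12 8 10 37 4 14 16 6 2 28 2 1-145-11 3-27 0-18-6-39 0-23-5z"/><path data-summit="242 258" data-sink="333 146" d="M294 103l-16 1-9 5-15 13-11 5-40 7-31 0 0 19 3 17-6 18 7-4 15 0 6 3 23 23 6 9 16 38 30 8 18 0 38-11-4-17 0-18 8-34 2-39z"/><path data-summit="429 254" data-sink="333 146" d="M347 60l-20 1-19 7-8 12-6 18 0 4 6 8 34 36-2 39-8 34 0 18 2 12 3 4 19-5 26 0 18 5 37 0 17-56 17-29-19-11-18-5-27-1-7 3-9 0-29-9-16 0 12-6 5-5 5-11 6-27-5-22z"/><path data-summit="171 35" data-sink="333 146" d="M276 16l-108 1 12 67 0 15-8 23 1 11 30 1 40-7 11-5 15-13 9-5 16-2 1-10 7-18 0-8-20-25-5-12z"/><path data-summit="326 531" data-sink="276 591" d="M333 532l-21 2-39 22-19 4-21 11-32 11-17 9 279 0 0-12-5-9-21-16-18-6-27 2-32-12z"/><path data-summit="429 254" data-sink="188 405" d="M62 368l-7 9-5 13-14 0-20-6 1 102 48 2 16-18 19-12-3-27-9-30-12-18z"/><path data-summit="429 254" data-sink="39 173" d="M38 174l-11 4-11 1 0 204 11 5 23 2 11-22-17-14-1-16 6-21 12-17 1-9-12-27-1-37-11-36z"/>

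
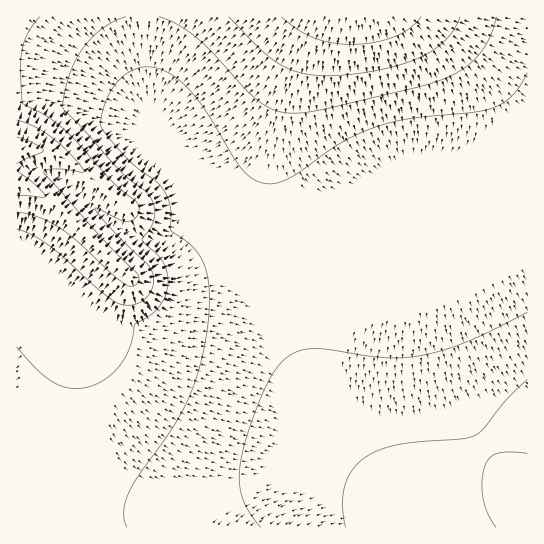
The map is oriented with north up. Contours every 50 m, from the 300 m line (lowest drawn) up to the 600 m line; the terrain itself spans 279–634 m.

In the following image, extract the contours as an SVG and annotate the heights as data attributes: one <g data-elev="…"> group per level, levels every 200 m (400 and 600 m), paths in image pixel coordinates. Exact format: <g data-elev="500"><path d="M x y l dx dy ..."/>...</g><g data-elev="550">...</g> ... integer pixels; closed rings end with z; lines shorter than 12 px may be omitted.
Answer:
<g data-elev="400"><path d="M127 527l-3-8 0-8 5-20 10-16 37-53 10-19 8-20 12-44 3-22 0-22-2-21-7-17-10-13-19-14-1-23-2-9-4-8-9-9-16-11-11-11-27-32 0-7 4-17 6-12 7-10 12-10 15-4 14 2 15 7 13 12 13 15 34 55 9 13 12 9 15 4 9-2 11-4 50-35 35-16 31-8 68-7 23-6 9-5 8-7 13-21"/></g><g data-elev="600"><path d="M17 196l28 1-10-12-18-14"/><path d="M17 164l24-11 2-3-10-7-16-6"/></g>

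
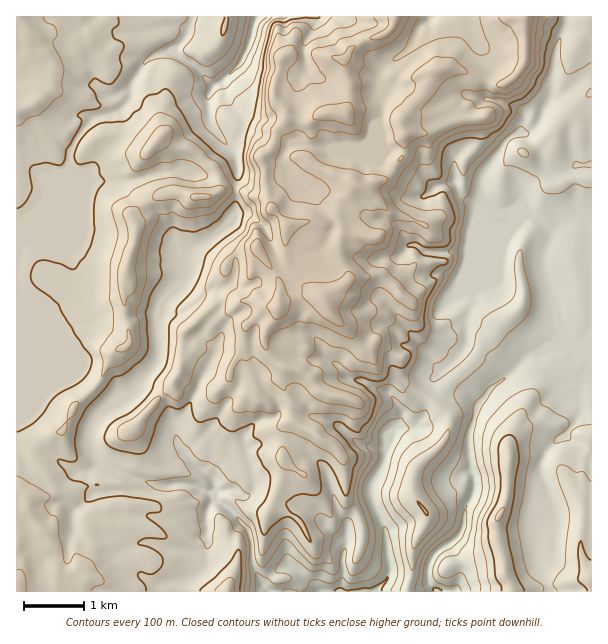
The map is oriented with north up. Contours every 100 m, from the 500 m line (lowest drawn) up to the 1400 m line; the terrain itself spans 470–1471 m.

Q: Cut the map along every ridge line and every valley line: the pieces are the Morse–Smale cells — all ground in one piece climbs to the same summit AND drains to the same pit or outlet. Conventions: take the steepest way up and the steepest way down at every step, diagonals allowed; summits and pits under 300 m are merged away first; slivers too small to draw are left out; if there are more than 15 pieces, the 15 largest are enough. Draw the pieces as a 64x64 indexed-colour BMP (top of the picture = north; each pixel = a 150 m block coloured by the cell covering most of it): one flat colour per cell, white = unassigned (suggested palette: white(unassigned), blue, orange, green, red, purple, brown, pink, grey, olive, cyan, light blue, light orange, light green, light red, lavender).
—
<image width="64" height="64" href="data:image/bmp;base64,Qk12CAAAAAAAAHYAAAAoAAAAQAAAAEAAAAABAAQAAAAAAAAIAAATCwAAEwsAABAAAAAAAAAA////ALR3HwAOf/8ALKAsACgn1gC9Z5QAS1aMAMJ34wB/f38AIr28AM++FwDox64AeLv/AIrfmACWmP8A1bDFABERERERERERERERERERERERERERERERMzMzMzMzMzMzEREREREREREREREREREREREREREREREzMzMzMzMzMzMRERERERERERERERERERERERERERERETMzMzMzMzMzMxERERERERERERERERERERERERERERERMzMzMzMzMzMzERERERERERERERERERERERERERERERETMzMzMzMzMzMREREREREREREREREREREREREREREREREzMzMzMzMzMxERERERERERERERERERERERERERERERERMzMzMzMzMzERERERERERERERERERERERERERERERERETMzMzMzMzMRERERERERERERERERERERERERERERERERMzMzMzMzMxEREREREREREREREREREREREREREREREREzMzMzMzMzIRERERERERERERERERERERERERERERERERMzMzMzMzMiEREREREREREREREREREREREREREREREREzMzMzMzMyIRERERERERERERERERERERERERERERERETMzMzMzMzIhERERERERERERERERERERERERERERERERMzMzMzMzMiERERERERERERERERERERERERERERERERMzMzMzMzMyIREREREREREREREREREREREREREREREREzMzMzMzMzIiERERERERERERERERERERERERERERERETMzMzMzMzMiIhERERERERERERERERERERERERERERERMzMzMzMzMyIiIRERERERERERERERERERERERERERERETMzMzMzMzIiIiERERERERERERERERERERERERERERERMzMzMzMzMiIiIREREREREREREREREREREREREREREREzMzMzMzMyIiIiERERERERERERERERERERERERERERERMzMzMzMzIiIiIhERERERERERERERERERERERERERERETMzMzMzMiIiIiIREREREREREREREREREREREREREREREzMzMzMyIiIiIiERERERERERERERERERERERERERERERMzMzMzIiIiIiIRERERERERERERERERERERERERERERETMzMzMiIiIiIiERERERERERERERERERERERERERERERETMzMSIiIiIiIhERERERERERERERERERERERERERERERERERIiIiIiIiIREREREREREREREREREREREREREREREREREiIiIiIiIRERERERERERERERERERERERERERERERERESIiIiIiIhERERERERERERERERERERERERERERERERERIiIiIiIiEREREREREREREREREREREREREREREREREREiIiIiIiIRERERERERERERERERERERERERERERERERESIiIiIiIhERERERERERERERERERERERERERERERERERIiIiIiIiEREREREREREREREREREREREREREREREREREiIiIiIiIRERERERERERERERERERERERERERERERERESIiIiIiIhERERERERERERERERERERERERERERERERERIiIiIiIiIREREREREREREREREREREREREREREREREREiIiIiIiIhERERERERERERERERERERERERERERERERESIiIiIiIiERERERERERERERERERERERERERERERERERIiIiIiIiIREREREREREREREREREREREREREREREREREiIiIiIiIhERERERERERERERERERERERERERERERERESIiIiIiIiIRERERERERERERERERERERERERERERERERIiIiIiIiIiEREREREREREREREREREREREREREREREREiIiIiIiIiIhERERESIhERERERERERERERERERERERESIiIiIiIiIhEREREiIiERERERERERERERERERERERERIiIiIiIiIiEREREiIiIREREREREREREREREREREREREiIiIiIiIiIREREiIiIhERERERERERERERERERERERESIiIiIiIiIhEREiIiIiERERERERERERERERERERERERIiIiIiIiIiERIiIiIiIREREREREREREREREREREREREiIiIiIiIiIiIiIiIiIiERERERERERERERERERERERESIiIiIiIiIiIiIiIiIiIRERERERERERERERERERERERIiIiIiIiIiIiIiIiIiIiEiEREREREREREREREREREREiIiIiIiIiIiIiIiIiIiIiIiIhEREREREREREREREREUQiIiIiIiIiIiIiIiIiIiIiIiERERERERERERERERERREIiIiIiIiIiIiIiIiIiIiIiIRERERERERERERERERFERCIiIiIiIiIiIiIiIiIiIiIhEREREREREREREREREUREIiIiIiIiIiIiIiIiIiIiIiERERERERERERERERERREQiIiIiIiIiIiIiIiIiIiIiERERERERERERERERERFEQiIiIiIiIiIiIiIiIiIiIiIhEREREREREREREREREUQiIiIiIiIiIiIiIiIiIiIiIiERERERERERERERERERQiIiIiIiIiIiIiIiIiIiIiIiIiERERERERERERERERFCIiIiIiIiIiIiIiIiIiIiIiIiIiERERERERERERERESIiIiIiIiIiIiIiIiIiIiIiIiIiIhERERERERERERER"/>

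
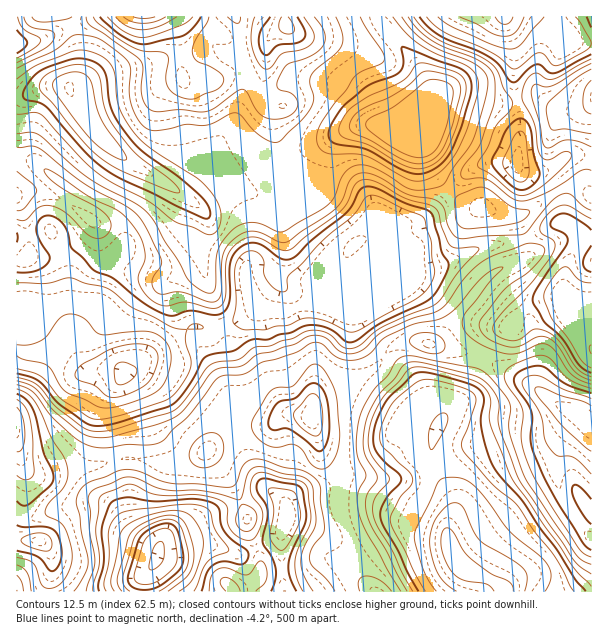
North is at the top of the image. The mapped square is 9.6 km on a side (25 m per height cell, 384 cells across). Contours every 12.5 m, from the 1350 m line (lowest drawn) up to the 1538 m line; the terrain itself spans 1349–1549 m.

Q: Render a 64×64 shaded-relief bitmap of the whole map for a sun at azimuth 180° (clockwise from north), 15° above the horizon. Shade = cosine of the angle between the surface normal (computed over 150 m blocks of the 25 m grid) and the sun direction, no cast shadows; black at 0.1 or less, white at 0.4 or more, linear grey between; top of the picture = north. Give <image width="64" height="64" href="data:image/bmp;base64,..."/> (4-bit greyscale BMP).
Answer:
<image width="64" height="64" href="data:image/bmp;base64,Qk12CAAAAAAAAHYAAAAoAAAAQAAAAEAAAAABAAQAAAAAAAAIAAATCwAAEwsAABAAAAAAAAAAAAAAABEREQAiIiIAMzMzAERERABVVVUAZmZmAHd3dwCIiIgAmZmZAKqqqgC7u7sAzMzMAN3d3QDu7u4A////AKmaqpqodlQyIjVnh2eJmaqZmYh2ZlRWZmVmeJmHeIq7qZqqmqmIdlQyNWZmVomZmpqZiHZmVFZmZmeJqYiImru6mZmZqpmph1RFZERFd3iJmZiHd2ZVZ3Z3iZqpmZmrzMy6mIiImamId3dlNFd2Z3eIiIh3dVZ3d3mamZmZmrzMzMqIh3eJqpiImHZnmYZmZneIiIdlVnd3iamZmaqrzMyZmHd3d4mrqZmZiJrMp2ZlVniIdlRXiIiZmZmZmrzLumVFZ3d4iazdu6mZq8u5h2VWiIh1RWiImZmYmZmazMunZURXeImave/9upmZmamYdmeIiHVXiImZmYiZmZvMuoeId3d4iaq87//KqZiHeIiIiIiId3iYiZqYiZmZq8u5d5mZiIeJqrve/+zMuoZWeJmZiIh4mZmJmZmZmZq8u6h4maqZiZq7u83v//7bp1aJqZiIiJmqqZiZmZmaq8y6mImZqqmavMy7zd3u7cuoiKzcqYiImqqpmImZmaq8y6qImZmZmJmrzMzLuqu6qZms7v7KmIiZiIiIiZmaqqu6qYmZmYd4iJmry6mZmaqZms7t3MupiHZVVniImZqpqqqZmZqYd3eIiImZiIiJqpiazMuqqqmHZUVneIiZqZmqmZmZqph3d3dmZ3d3eIiIiImqqpmqmYh1VniIiImZmamZmZmqmHd3ZVRVZmZ3d2d4iJqqq7qYiId3eIiIiIiaqYiZmamId3ZTIzNFZmd3ZniImaqrupiIiIiIiIh3eJqYiImZmYd2VDIiIjNFVWd3eIiImaqpiIiamYiIiHd4mYiIiZmYZmUyNEQzIiMzVniIiHd4iIiIiJqpiIiIh3eIiImZmYdFUyJFZURDMzNFd4iId3dmd3iIm7qYiIiId4iJqqmHZSMzNFZmVERVRERniIiHZlVWd4iazLmIiZmZmqq7l1QyASNWZmZlVVZmVFZ3eIdmZVVniIq9y6mavMy7qqhlMhAAJGd3d3d2ZndlVWZmd3d2VneIiazMu83u7bqYdVQyABJGeIiIiIh3eHZUREVnd3dmd3d4mrze//7bqHVERUMQVmeImZmZmIiIiGQzNFVWd3d2VWeJre/9y6mHZERVUzR4iIiZqqqqmYiYdVVUQzRVZmQyRnir3cqYh2VDRFVDV4iIiImaq7u6mZh2Z2VDMzRVQzM0Z4mZiId2VDM0QzR4iIiIiJmaqqqql3d3ZURDMyIjRDI0VmZnd2ZVVVQyNXiIiIiIiImaqrqYiZh2ZlRDIiRWUxEjRFZ3d4iHdkNXiIiIiZiIiZq8y7q8uYd3dmVEVndlMhEjRXiZmqmHZniIiIiJmIiZq8zLvN3KiIiIh3d4iIdlMiM1aJmaqYdniIiZmZmZmZqru7u83LmIiZmYiIiIiIdlREVniZmqmHiImaqpmZqqqqqqqru6mIiJmYiIiIiIiHdmVWZ4mqqqmYmZu6qpmquqmYiJmpmIiImYiIiIiIiIiHdmZmeJqqu6maq7qpmaqpiId3iZiIiIiImZmIiIiIiIiIdlVniaq7upqpqZmZmZiHd3iZiIiamImrqZiIiIiIiIiYdlVniau6mJeIiImZmIiImZmIibu6q8y6mIiIiIiIiJqYZVVniaqYd3d3iZmZiImZmYiavdzdzLupiIiIiIiIm7uYh3dmeZh4h3iJmpmZmZmZmaq83ty7zMuoiIiIiJmqvMu6mXZXiIqYmZqpmJmqmZmqqZvMupq83cqYiIiImaqqu7uqmHeJq6qqqpd4mqqqqqqYiaqZiZvN3KmIiZqqmZmZmZmrqavLq7uod4m7u6qrqXeIiYiIiavMuZmrzduoiIiHZoq8zLmaqYd5vMzLu7qGZ4iIiIiIiauqq87u3Kh3d2QzR6u6mIiHeKvMzMy7l2ZniIiIiIiImqvN7u3Ll2ZlQyI1eZiHd3ebzMzMy6hlVniIiIiIiIiavN7d3MuoZUQzRVVWd3d3iry7zMupZUVoiIiIiIiIiJq93d3e7bmGVEVneHZnd4iru7zMuXVEVniIiIiIiImZmrzd7u7u26mHd4ial2Z5mruqvMqXVEZ3d3iIiIiIiJqrzN7tzM3bu6mZiJq5iIqruqvLqGVFZ3d3eIiHd3iImrze7cupmruqqpmYmru6qqqqvLqGVFZnd3d3iHd3d3iIq83LqYiJq6mZmZmZq7u6qqq7qHVFZmZnZmd4d2Zmd3d4mpiIiIiaqZmqqpmaqqqqq7qYZVZmZmZlZnd2ZmZndmZnd3eIiJqpmaq7qYmZmru7qYdmZ3dmZVVWZnd3d3d3ZUVVZniIiamZmaqoiIiZq7qYh3d3d3dlVmZmd4iYiHdlREVVZ3iJqZmIiZd3iIeJqYiHd4iId2Z3ZmZ4iJmYiHZVRERWd3iJmYZohlZ3dmd3d3d3iIiId4h3d3iHiIiIh3ZVREVVVWeIdmZlM1ZlVERVVWeIiIiIiJmIh3Z4d3eHdmVVVUMyNWVVVEQyI0IzMiM0Vnd3iIiZmZiHZmZmZ3d3d3d1MiEjMzVlRVMhESIzMzRWVVVniImZiIZmVVVmd3eIiHUyEQASNWZVZkMlVEVVVVUyM0VneIh4h3ZERWd3iImYZCEAASNFZ2Z3dlqph2ZlQyIjNFZniIiIh1VniIiImZdTIRIjRVVnd4iIm8y6h2QyIiIjRVZ4mYmYd5mZiImZdkMiNFVWVWZ3iJmrzcuYdCIyIiNFVXmZiamJq6mZmZhlQzRVVWZmZneImq"/>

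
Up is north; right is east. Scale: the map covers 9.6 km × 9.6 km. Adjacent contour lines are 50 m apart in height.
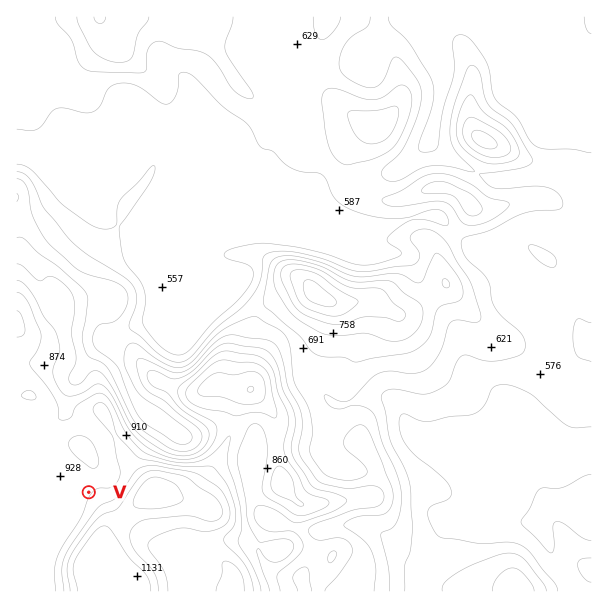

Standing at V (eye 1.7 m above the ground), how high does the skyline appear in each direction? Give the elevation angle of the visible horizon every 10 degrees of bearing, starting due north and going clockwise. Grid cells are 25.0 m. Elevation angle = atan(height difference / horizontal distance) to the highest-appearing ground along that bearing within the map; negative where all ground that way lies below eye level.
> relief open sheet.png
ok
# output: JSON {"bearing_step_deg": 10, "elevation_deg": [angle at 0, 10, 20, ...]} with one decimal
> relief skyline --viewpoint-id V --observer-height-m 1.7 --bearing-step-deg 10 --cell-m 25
{"bearing_step_deg": 10, "elevation_deg": [0.8, 0.9, 0.3, 0.4, 1.1, 1.5, 2.2, 5.5, 9.4, 11.1, 11.5, 11.1, 10.8, 11.7, 13.0, 13.9, 14.1, 13.3, 11.1, 8.2, 2.9, -0.5, -0.8, -1.2, -1.4, -1.7, -1.9, -2.0, -1.9, -1.2, -0.2, -0.4, -0.2, 0.1, 0.5, 0.9]}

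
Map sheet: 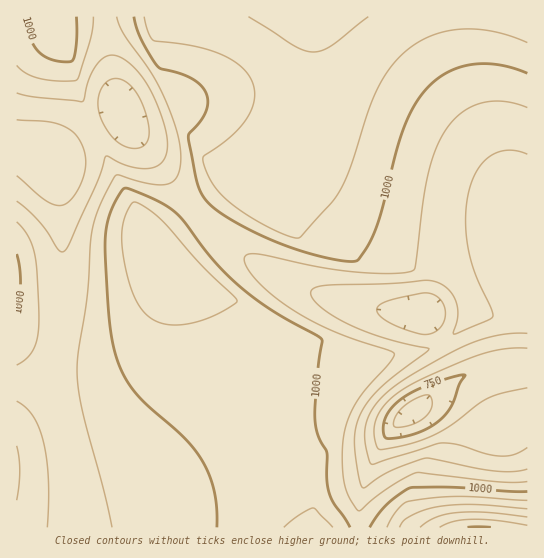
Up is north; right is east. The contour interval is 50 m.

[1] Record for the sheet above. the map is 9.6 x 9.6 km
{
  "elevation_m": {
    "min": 670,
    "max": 1250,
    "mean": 970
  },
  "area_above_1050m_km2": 16.1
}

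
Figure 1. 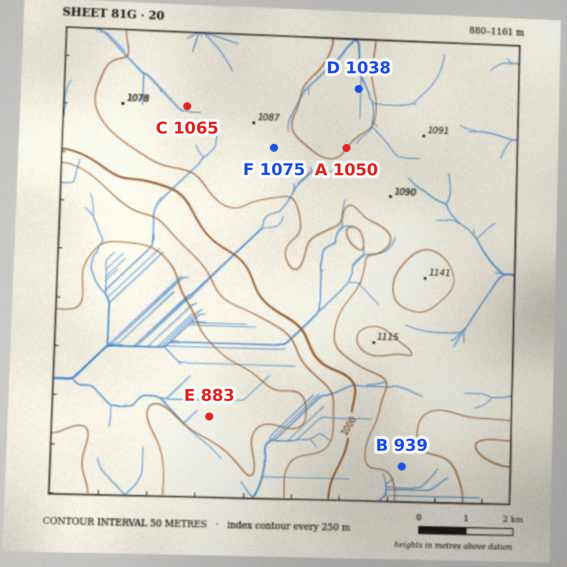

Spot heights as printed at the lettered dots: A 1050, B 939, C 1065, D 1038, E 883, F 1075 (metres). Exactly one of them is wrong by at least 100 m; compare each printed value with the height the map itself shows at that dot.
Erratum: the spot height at B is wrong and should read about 1064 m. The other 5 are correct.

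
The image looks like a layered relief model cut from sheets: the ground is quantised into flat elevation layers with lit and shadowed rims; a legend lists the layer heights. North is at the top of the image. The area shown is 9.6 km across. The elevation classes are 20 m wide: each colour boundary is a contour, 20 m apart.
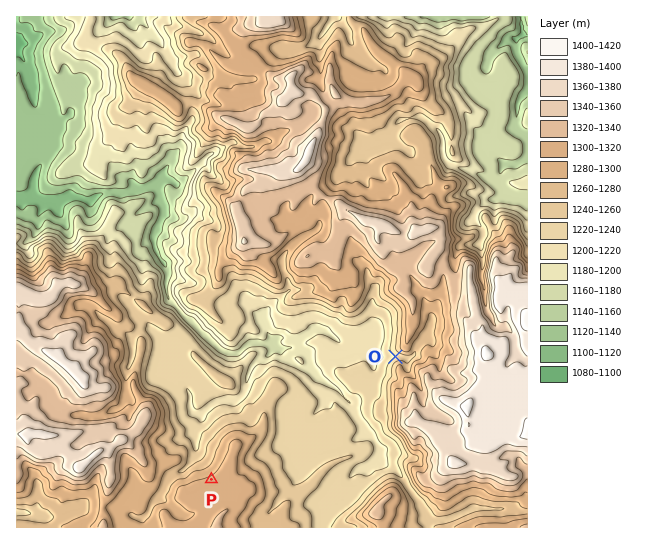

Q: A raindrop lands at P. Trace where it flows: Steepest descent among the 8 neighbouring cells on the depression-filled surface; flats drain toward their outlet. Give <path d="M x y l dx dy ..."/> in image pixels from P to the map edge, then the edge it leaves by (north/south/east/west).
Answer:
<path d="M211 479l-8-9-1-5-8-8 0-4 1-2 0-24 6-6 0-6 6-8 8-5 8-1 2-2 10 0 2-1 2 0 6-5 2-16 6-12 6-7 7-1 5-6 0-1-5-5-4-2-1 2-12 0-8 6-2 0 0 2-14 0-7-4-5-6-2 0-42-44-2-2 0-4-1-2 0-10 1-2 0-9-1-1 0-4-7-7-2-5 0-3-3-4 0-11 3-4 0-2 2-4 0-3 4-7 0-4 2-1-3-9-1-2 0-2-2-2 0-4-4-4-14 2-10 4-26 0-7 2-5 4-10 0-6-2-8 0-10 5-8 0-1-1-7 0-1-2-12 0-1-1-3 0-1 1-8 0"/>
exit: west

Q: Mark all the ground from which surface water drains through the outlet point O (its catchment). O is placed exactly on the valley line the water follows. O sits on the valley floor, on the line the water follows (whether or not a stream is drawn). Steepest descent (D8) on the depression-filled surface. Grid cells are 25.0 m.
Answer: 4.737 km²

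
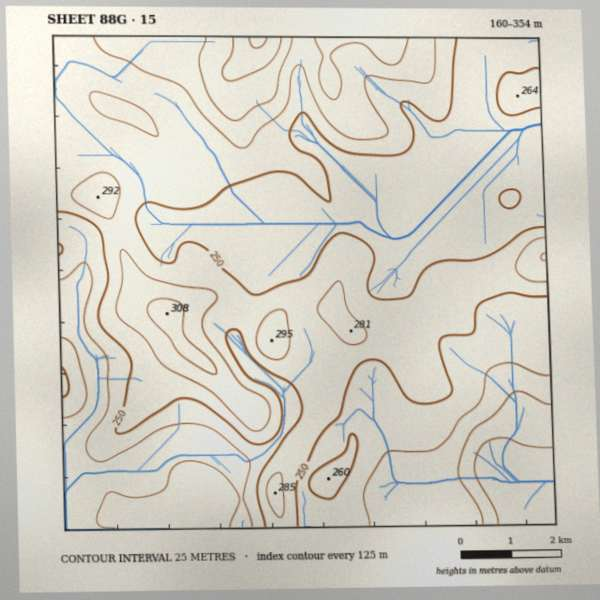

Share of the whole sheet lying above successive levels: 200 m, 96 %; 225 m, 85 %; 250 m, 49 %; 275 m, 16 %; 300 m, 4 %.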